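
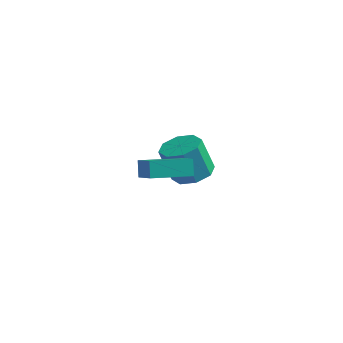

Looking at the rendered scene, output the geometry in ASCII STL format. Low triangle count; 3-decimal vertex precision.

solid 
facet normal 0.309 0.085 -0.947
outer loop
vertex 0.043 2.389 -3.781
vertex -0.792 1.822 -4.104
vertex -0.601 2.853 -3.949
endloop
endfacet
facet normal 0.524 0.816 0.244
outer loop
vertex 0.043 2.389 -3.781
vertex -0.601 2.853 -3.949
vertex -0.554 2.226 -1.953
endloop
endfacet
facet normal 0.523 0.816 0.244
outer loop
vertex -0.554 2.226 -1.953
vertex -0.601 2.853 -3.949
vertex -1.198 2.689 -2.121
endloop
endfacet
facet normal -0.309 -0.086 0.947
outer loop
vertex -0.554 2.226 -1.953
vertex -1.198 2.689 -2.121
vertex -1.388 1.658 -2.276
endloop
endfacet
facet normal 0.310 0.085 -0.947
outer loop
vertex -0.601 2.853 -3.949
vertex -0.792 1.822 -4.104
vertex -1.356 2.713 -4.209
endloop
endfacet
facet normal -0.191 0.981 0.026
outer loop
vertex -0.601 2.853 -3.949
vertex -1.356 2.713 -4.209
vertex -1.198 2.689 -2.121
endloop
endfacet
facet normal -0.191 0.981 0.026
outer loop
vertex -1.198 2.689 -2.121
vertex -1.356 2.713 -4.209
vertex -1.953 2.549 -2.381
endloop
endfacet
facet normal -0.310 -0.085 0.947
outer loop
vertex -1.198 2.689 -2.121
vertex -1.953 2.549 -2.381
vertex -1.388 1.658 -2.276
endloop
endfacet
facet normal 0.310 0.084 -0.947
outer loop
vertex -1.356 2.713 -4.209
vertex -0.792 1.822 -4.104
vertex -1.781 2.05 -4.407
endloop
endfacet
facet normal -0.794 0.571 -0.208
outer loop
vertex -1.356 2.713 -4.209
vertex -1.781 2.05 -4.407
vertex -1.953 2.549 -2.381
endloop
endfacet
facet normal -0.794 0.572 -0.208
outer loop
vertex -1.953 2.549 -2.381
vertex -1.781 2.05 -4.407
vertex -2.378 1.887 -2.579
endloop
endfacet
facet normal -0.309 -0.085 0.947
outer loop
vertex -1.953 2.549 -2.381
vertex -2.378 1.887 -2.579
vertex -1.388 1.658 -2.276
endloop
endfacet
facet normal 0.310 0.084 -0.947
outer loop
vertex -1.781 2.05 -4.407
vertex -0.792 1.822 -4.104
vertex -1.626 1.254 -4.427
endloop
endfacet
facet normal -0.932 -0.173 -0.320
outer loop
vertex -1.781 2.05 -4.407
vertex -1.626 1.254 -4.427
vertex -2.378 1.887 -2.579
endloop
endfacet
facet normal -0.932 -0.173 -0.320
outer loop
vertex -2.378 1.887 -2.579
vertex -1.626 1.254 -4.427
vertex -2.223 1.091 -2.599
endloop
endfacet
facet normal -0.309 -0.084 0.947
outer loop
vertex -2.378 1.887 -2.579
vertex -2.223 1.091 -2.599
vertex -1.388 1.658 -2.276
endloop
endfacet
facet normal 0.309 0.086 -0.947
outer loop
vertex -1.626 1.254 -4.427
vertex -0.792 1.822 -4.104
vertex -0.982 0.791 -4.259
endloop
endfacet
facet normal -0.523 -0.816 -0.244
outer loop
vertex -1.626 1.254 -4.427
vertex -0.982 0.791 -4.259
vertex -2.223 1.091 -2.599
endloop
endfacet
facet normal -0.524 -0.816 -0.244
outer loop
vertex -2.223 1.091 -2.599
vertex -0.982 0.791 -4.259
vertex -1.579 0.627 -2.431
endloop
endfacet
facet normal -0.309 -0.085 0.947
outer loop
vertex -2.223 1.091 -2.599
vertex -1.579 0.627 -2.431
vertex -1.388 1.658 -2.276
endloop
endfacet
facet normal 0.310 0.085 -0.947
outer loop
vertex -0.982 0.791 -4.259
vertex -0.792 1.822 -4.104
vertex -0.227 0.931 -3.999
endloop
endfacet
facet normal 0.191 -0.981 -0.026
outer loop
vertex -0.982 0.791 -4.259
vertex -0.227 0.931 -3.999
vertex -1.579 0.627 -2.431
endloop
endfacet
facet normal 0.191 -0.981 -0.026
outer loop
vertex -1.579 0.627 -2.431
vertex -0.227 0.931 -3.999
vertex -0.824 0.767 -2.171
endloop
endfacet
facet normal -0.310 -0.085 0.947
outer loop
vertex -1.579 0.627 -2.431
vertex -0.824 0.767 -2.171
vertex -1.388 1.658 -2.276
endloop
endfacet
facet normal 0.309 0.085 -0.947
outer loop
vertex -0.227 0.931 -3.999
vertex -0.792 1.822 -4.104
vertex 0.198 1.593 -3.801
endloop
endfacet
facet normal 0.794 -0.572 0.208
outer loop
vertex -0.227 0.931 -3.999
vertex 0.198 1.593 -3.801
vertex -0.824 0.767 -2.171
endloop
endfacet
facet normal 0.794 -0.571 0.208
outer loop
vertex -0.824 0.767 -2.171
vertex 0.198 1.593 -3.801
vertex -0.399 1.43 -1.973
endloop
endfacet
facet normal -0.310 -0.084 0.947
outer loop
vertex -0.824 0.767 -2.171
vertex -0.399 1.43 -1.973
vertex -1.388 1.658 -2.276
endloop
endfacet
facet normal 0.309 0.084 -0.947
outer loop
vertex 0.198 1.593 -3.801
vertex -0.792 1.822 -4.104
vertex 0.043 2.389 -3.781
endloop
endfacet
facet normal 0.932 0.173 0.320
outer loop
vertex 0.198 1.593 -3.801
vertex 0.043 2.389 -3.781
vertex -0.399 1.43 -1.973
endloop
endfacet
facet normal 0.932 0.173 0.320
outer loop
vertex -0.399 1.43 -1.973
vertex 0.043 2.389 -3.781
vertex -0.554 2.226 -1.953
endloop
endfacet
facet normal -0.310 -0.084 0.947
outer loop
vertex -0.399 1.43 -1.973
vertex -0.554 2.226 -1.953
vertex -1.388 1.658 -2.276
endloop
endfacet
facet normal -0.625 0.563 -0.540
outer loop
vertex -1.11 -3.29 0.08
vertex 0.328 -1.976 -0.215
vertex -0.862 -3.729 -0.665
endloop
endfacet
facet normal -0.730 -0.667 0.150
outer loop
vertex 0.132 -4.624 0.195
vertex -1.11 -3.29 0.08
vertex -0.862 -3.729 -0.665
endloop
endfacet
facet normal -0.625 0.563 -0.540
outer loop
vertex -0.862 -3.729 -0.665
vertex 0.328 -1.976 -0.215
vertex 0.576 -2.415 -0.96
endloop
endfacet
facet normal 0.276 -0.488 -0.828
outer loop
vertex 0.576 -2.415 -0.96
vertex 0.132 -4.624 0.195
vertex -0.862 -3.729 -0.665
endloop
endfacet
facet normal -0.276 0.488 0.828
outer loop
vertex -1.11 -3.29 0.08
vertex 1.322 -2.871 0.645
vertex 0.328 -1.976 -0.215
endloop
endfacet
facet normal -0.730 -0.667 0.150
outer loop
vertex -0.116 -4.185 0.94
vertex -1.11 -3.29 0.08
vertex 0.132 -4.624 0.195
endloop
endfacet
facet normal -0.276 0.488 0.828
outer loop
vertex -0.116 -4.185 0.94
vertex 1.322 -2.871 0.645
vertex -1.11 -3.29 0.08
endloop
endfacet
facet normal 0.730 0.667 -0.150
outer loop
vertex 0.328 -1.976 -0.215
vertex 1.322 -2.871 0.645
vertex 0.576 -2.415 -0.96
endloop
endfacet
facet normal 0.276 -0.488 -0.828
outer loop
vertex 1.57 -3.31 -0.1
vertex 0.132 -4.624 0.195
vertex 0.576 -2.415 -0.96
endloop
endfacet
facet normal 0.730 0.667 -0.150
outer loop
vertex 0.576 -2.415 -0.96
vertex 1.322 -2.871 0.645
vertex 1.57 -3.31 -0.1
endloop
endfacet
facet normal 0.625 -0.563 0.540
outer loop
vertex 1.57 -3.31 -0.1
vertex -0.116 -4.185 0.94
vertex 0.132 -4.624 0.195
endloop
endfacet
facet normal 0.625 -0.563 0.540
outer loop
vertex 1.322 -2.871 0.645
vertex -0.116 -4.185 0.94
vertex 1.57 -3.31 -0.1
endloop
endfacet

endsolid


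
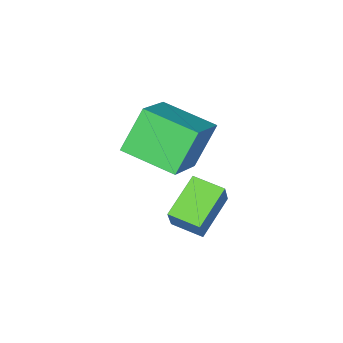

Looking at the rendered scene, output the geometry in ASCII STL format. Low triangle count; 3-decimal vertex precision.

solid 
facet normal -0.727 -0.499 -0.471
outer loop
vertex -0.912 -3.363 2.175
vertex -1.784 -1.676 1.733
vertex -0.0 -3.283 0.683
endloop
endfacet
facet normal 0.447 -0.865 0.227
outer loop
vertex 1.424 -2.304 1.607
vertex -0.912 -3.363 2.175
vertex -0.0 -3.283 0.683
endloop
endfacet
facet normal -0.727 -0.499 -0.471
outer loop
vertex -0.0 -3.283 0.683
vertex -1.784 -1.676 1.733
vertex -0.872 -1.596 0.241
endloop
endfacet
facet normal 0.521 0.046 -0.852
outer loop
vertex -0.872 -1.596 0.241
vertex 1.424 -2.304 1.607
vertex -0.0 -3.283 0.683
endloop
endfacet
facet normal -0.521 -0.046 0.852
outer loop
vertex -0.912 -3.363 2.175
vertex -0.36 -0.697 2.657
vertex -1.784 -1.676 1.733
endloop
endfacet
facet normal 0.447 -0.865 0.227
outer loop
vertex 0.512 -2.384 3.099
vertex -0.912 -3.363 2.175
vertex 1.424 -2.304 1.607
endloop
endfacet
facet normal -0.521 -0.046 0.852
outer loop
vertex 0.512 -2.384 3.099
vertex -0.36 -0.697 2.657
vertex -0.912 -3.363 2.175
endloop
endfacet
facet normal -0.447 0.865 -0.227
outer loop
vertex -1.784 -1.676 1.733
vertex -0.36 -0.697 2.657
vertex -0.872 -1.596 0.241
endloop
endfacet
facet normal 0.521 0.046 -0.852
outer loop
vertex 0.552 -0.617 1.165
vertex 1.424 -2.304 1.607
vertex -0.872 -1.596 0.241
endloop
endfacet
facet normal -0.447 0.865 -0.227
outer loop
vertex -0.872 -1.596 0.241
vertex -0.36 -0.697 2.657
vertex 0.552 -0.617 1.165
endloop
endfacet
facet normal 0.727 0.499 0.471
outer loop
vertex 0.552 -0.617 1.165
vertex 0.512 -2.384 3.099
vertex 1.424 -2.304 1.607
endloop
endfacet
facet normal 0.727 0.499 0.471
outer loop
vertex -0.36 -0.697 2.657
vertex 0.512 -2.384 3.099
vertex 0.552 -0.617 1.165
endloop
endfacet
facet normal -0.372 -0.373 -0.850
outer loop
vertex -1.118 -1.854 -1.058
vertex -1.642 -0.874 -1.259
vertex 0.225 -1.305 -1.886
endloop
endfacet
facet normal 0.464 -0.868 0.178
outer loop
vertex 0.682 -0.846 -0.841
vertex -1.118 -1.854 -1.058
vertex 0.225 -1.305 -1.886
endloop
endfacet
facet normal -0.372 -0.373 -0.850
outer loop
vertex 0.225 -1.305 -1.886
vertex -1.642 -0.874 -1.259
vertex -0.3 -0.325 -2.087
endloop
endfacet
facet normal 0.804 0.329 -0.496
outer loop
vertex -0.3 -0.325 -2.087
vertex 0.682 -0.846 -0.841
vertex 0.225 -1.305 -1.886
endloop
endfacet
facet normal -0.804 -0.328 0.496
outer loop
vertex -1.118 -1.854 -1.058
vertex -1.185 -0.415 -0.214
vertex -1.642 -0.874 -1.259
endloop
endfacet
facet normal 0.464 -0.868 0.178
outer loop
vertex -0.66 -1.395 -0.013
vertex -1.118 -1.854 -1.058
vertex 0.682 -0.846 -0.841
endloop
endfacet
facet normal -0.803 -0.329 0.496
outer loop
vertex -0.66 -1.395 -0.013
vertex -1.185 -0.415 -0.214
vertex -1.118 -1.854 -1.058
endloop
endfacet
facet normal -0.465 0.867 -0.178
outer loop
vertex -1.642 -0.874 -1.259
vertex -1.185 -0.415 -0.214
vertex -0.3 -0.325 -2.087
endloop
endfacet
facet normal 0.804 0.328 -0.496
outer loop
vertex 0.158 0.134 -1.042
vertex 0.682 -0.846 -0.841
vertex -0.3 -0.325 -2.087
endloop
endfacet
facet normal -0.464 0.868 -0.178
outer loop
vertex -0.3 -0.325 -2.087
vertex -1.185 -0.415 -0.214
vertex 0.158 0.134 -1.042
endloop
endfacet
facet normal 0.372 0.373 0.850
outer loop
vertex 0.158 0.134 -1.042
vertex -0.66 -1.395 -0.013
vertex 0.682 -0.846 -0.841
endloop
endfacet
facet normal 0.371 0.373 0.850
outer loop
vertex -1.185 -0.415 -0.214
vertex -0.66 -1.395 -0.013
vertex 0.158 0.134 -1.042
endloop
endfacet

endsolid


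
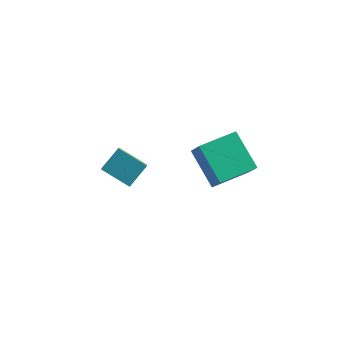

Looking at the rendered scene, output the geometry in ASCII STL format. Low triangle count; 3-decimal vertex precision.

solid 
facet normal -0.858 0.294 0.422
outer loop
vertex -3.739 2.346 -0.936
vertex -3.878 3.341 -1.912
vertex -4.415 1.489 -1.714
endloop
endfacet
facet normal 0.099 -0.710 0.697
outer loop
vertex -3.042 1.019 -2.388
vertex -3.739 2.346 -0.936
vertex -4.415 1.489 -1.714
endloop
endfacet
facet normal -0.858 0.294 0.421
outer loop
vertex -4.415 1.489 -1.714
vertex -3.878 3.341 -1.912
vertex -4.553 2.484 -2.69
endloop
endfacet
facet normal -0.504 -0.639 -0.581
outer loop
vertex -4.553 2.484 -2.69
vertex -3.042 1.019 -2.388
vertex -4.415 1.489 -1.714
endloop
endfacet
facet normal 0.504 0.640 0.580
outer loop
vertex -3.739 2.346 -0.936
vertex -2.505 2.871 -2.586
vertex -3.878 3.341 -1.912
endloop
endfacet
facet normal 0.099 -0.710 0.697
outer loop
vertex -2.367 1.876 -1.61
vertex -3.739 2.346 -0.936
vertex -3.042 1.019 -2.388
endloop
endfacet
facet normal 0.504 0.639 0.581
outer loop
vertex -2.367 1.876 -1.61
vertex -2.505 2.871 -2.586
vertex -3.739 2.346 -0.936
endloop
endfacet
facet normal -0.099 0.710 -0.697
outer loop
vertex -3.878 3.341 -1.912
vertex -2.505 2.871 -2.586
vertex -4.553 2.484 -2.69
endloop
endfacet
facet normal -0.504 -0.640 -0.580
outer loop
vertex -3.181 2.014 -3.364
vertex -3.042 1.019 -2.388
vertex -4.553 2.484 -2.69
endloop
endfacet
facet normal -0.099 0.710 -0.697
outer loop
vertex -4.553 2.484 -2.69
vertex -2.505 2.871 -2.586
vertex -3.181 2.014 -3.364
endloop
endfacet
facet normal 0.858 -0.293 -0.421
outer loop
vertex -3.181 2.014 -3.364
vertex -2.367 1.876 -1.61
vertex -3.042 1.019 -2.388
endloop
endfacet
facet normal 0.858 -0.294 -0.421
outer loop
vertex -2.505 2.871 -2.586
vertex -2.367 1.876 -1.61
vertex -3.181 2.014 -3.364
endloop
endfacet
facet normal -0.348 0.451 -0.822
outer loop
vertex -0.016 -0.939 2.833
vertex 1.456 0.246 2.86
vertex 1.044 -2.228 1.676
endloop
endfacet
facet normal -0.779 -0.627 -0.014
outer loop
vertex 1.444 -2.746 2.62
vertex -0.016 -0.939 2.833
vertex 1.044 -2.228 1.676
endloop
endfacet
facet normal -0.349 0.451 -0.821
outer loop
vertex 1.044 -2.228 1.676
vertex 1.456 0.246 2.86
vertex 2.515 -1.042 1.703
endloop
endfacet
facet normal 0.522 -0.635 -0.570
outer loop
vertex 2.515 -1.042 1.703
vertex 1.444 -2.746 2.62
vertex 1.044 -2.228 1.676
endloop
endfacet
facet normal -0.522 0.635 0.570
outer loop
vertex -0.016 -0.939 2.833
vertex 1.856 -0.272 3.804
vertex 1.456 0.246 2.86
endloop
endfacet
facet normal -0.779 -0.627 -0.014
outer loop
vertex 0.385 -1.458 3.777
vertex -0.016 -0.939 2.833
vertex 1.444 -2.746 2.62
endloop
endfacet
facet normal -0.522 0.634 0.570
outer loop
vertex 0.385 -1.458 3.777
vertex 1.856 -0.272 3.804
vertex -0.016 -0.939 2.833
endloop
endfacet
facet normal 0.779 0.627 0.014
outer loop
vertex 1.456 0.246 2.86
vertex 1.856 -0.272 3.804
vertex 2.515 -1.042 1.703
endloop
endfacet
facet normal 0.521 -0.635 -0.570
outer loop
vertex 2.916 -1.561 2.647
vertex 1.444 -2.746 2.62
vertex 2.515 -1.042 1.703
endloop
endfacet
facet normal 0.779 0.627 0.014
outer loop
vertex 2.515 -1.042 1.703
vertex 1.856 -0.272 3.804
vertex 2.916 -1.561 2.647
endloop
endfacet
facet normal 0.348 -0.451 0.821
outer loop
vertex 2.916 -1.561 2.647
vertex 0.385 -1.458 3.777
vertex 1.444 -2.746 2.62
endloop
endfacet
facet normal 0.349 -0.451 0.822
outer loop
vertex 1.856 -0.272 3.804
vertex 0.385 -1.458 3.777
vertex 2.916 -1.561 2.647
endloop
endfacet

endsolid


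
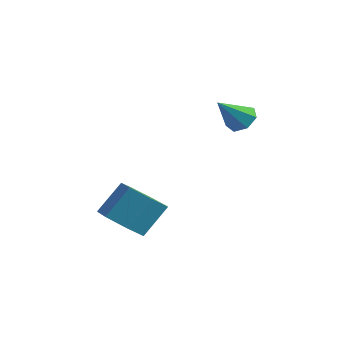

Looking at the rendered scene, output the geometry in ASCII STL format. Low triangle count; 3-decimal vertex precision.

solid 
facet normal 0.217 0.678 -0.703
outer loop
vertex 0.816 0.451 2.069
vertex 0.174 0.425 1.846
vertex 0.442 0.832 2.321
endloop
endfacet
facet normal 0.608 0.074 0.790
outer loop
vertex 0.816 0.451 2.069
vertex 0.442 0.832 2.321
vertex -0.154 -0.605 2.914
endloop
endfacet
facet normal 0.216 0.678 -0.703
outer loop
vertex 0.442 0.832 2.321
vertex 0.174 0.425 1.846
vertex -0.134 0.906 2.215
endloop
endfacet
facet normal -0.112 0.418 0.901
outer loop
vertex 0.442 0.832 2.321
vertex -0.134 0.906 2.215
vertex -0.154 -0.605 2.914
endloop
endfacet
facet normal 0.217 0.678 -0.703
outer loop
vertex -0.134 0.906 2.215
vertex 0.174 0.425 1.846
vertex -0.478 0.618 1.831
endloop
endfacet
facet normal -0.808 0.256 0.531
outer loop
vertex -0.134 0.906 2.215
vertex -0.478 0.618 1.831
vertex -0.154 -0.605 2.914
endloop
endfacet
facet normal 0.217 0.678 -0.703
outer loop
vertex -0.478 0.618 1.831
vertex 0.174 0.425 1.846
vertex -0.33 0.185 1.459
endloop
endfacet
facet normal -0.956 -0.291 -0.042
outer loop
vertex -0.478 0.618 1.831
vertex -0.33 0.185 1.459
vertex -0.154 -0.605 2.914
endloop
endfacet
facet normal 0.216 0.678 -0.702
outer loop
vertex -0.33 0.185 1.459
vertex 0.174 0.425 1.846
vertex 0.197 -0.067 1.378
endloop
endfacet
facet normal -0.446 -0.808 -0.385
outer loop
vertex -0.33 0.185 1.459
vertex 0.197 -0.067 1.378
vertex -0.154 -0.605 2.914
endloop
endfacet
facet normal 0.216 0.678 -0.702
outer loop
vertex 0.197 -0.067 1.378
vertex 0.174 0.425 1.846
vertex 0.707 0.051 1.649
endloop
endfacet
facet normal 0.339 -0.909 -0.241
outer loop
vertex 0.197 -0.067 1.378
vertex 0.707 0.051 1.649
vertex -0.154 -0.605 2.914
endloop
endfacet
facet normal 0.216 0.678 -0.702
outer loop
vertex 0.707 0.051 1.649
vertex 0.174 0.425 1.846
vertex 0.816 0.451 2.069
endloop
endfacet
facet normal 0.808 -0.517 0.282
outer loop
vertex 0.707 0.051 1.649
vertex 0.816 0.451 2.069
vertex -0.154 -0.605 2.914
endloop
endfacet
facet normal -0.225 -0.610 -0.760
outer loop
vertex -1.115 -3.626 -2.839
vertex -1.623 -4.246 -2.191
vertex -1.983 -3.444 -2.728
endloop
endfacet
facet normal 0.079 0.766 -0.638
outer loop
vertex -1.115 -3.626 -2.839
vertex -1.983 -3.444 -2.728
vertex -0.77 -2.694 -1.676
endloop
endfacet
facet normal 0.079 0.766 -0.638
outer loop
vertex -0.77 -2.694 -1.676
vertex -1.983 -3.444 -2.728
vertex -1.638 -2.512 -1.565
endloop
endfacet
facet normal 0.225 0.609 0.760
outer loop
vertex -0.77 -2.694 -1.676
vertex -1.638 -2.512 -1.565
vertex -1.277 -3.314 -1.029
endloop
endfacet
facet normal -0.226 -0.610 -0.760
outer loop
vertex -1.983 -3.444 -2.728
vertex -1.623 -4.246 -2.191
vertex -2.58 -3.866 -2.212
endloop
endfacet
facet normal -0.710 0.637 -0.300
outer loop
vertex -1.983 -3.444 -2.728
vertex -2.58 -3.866 -2.212
vertex -1.638 -2.512 -1.565
endloop
endfacet
facet normal -0.710 0.637 -0.300
outer loop
vertex -1.638 -2.512 -1.565
vertex -2.58 -3.866 -2.212
vertex -2.234 -2.933 -1.05
endloop
endfacet
facet normal 0.226 0.610 0.760
outer loop
vertex -1.638 -2.512 -1.565
vertex -2.234 -2.933 -1.05
vertex -1.277 -3.314 -1.029
endloop
endfacet
facet normal -0.225 -0.610 -0.760
outer loop
vertex -2.58 -3.866 -2.212
vertex -1.623 -4.246 -2.191
vertex -2.455 -4.574 -1.681
endloop
endfacet
facet normal -0.964 0.028 0.264
outer loop
vertex -2.58 -3.866 -2.212
vertex -2.455 -4.574 -1.681
vertex -2.234 -2.933 -1.05
endloop
endfacet
facet normal -0.964 0.029 0.263
outer loop
vertex -2.234 -2.933 -1.05
vertex -2.455 -4.574 -1.681
vertex -2.11 -3.642 -0.519
endloop
endfacet
facet normal 0.226 0.609 0.760
outer loop
vertex -2.234 -2.933 -1.05
vertex -2.11 -3.642 -0.519
vertex -1.277 -3.314 -1.029
endloop
endfacet
facet normal -0.225 -0.610 -0.760
outer loop
vertex -2.455 -4.574 -1.681
vertex -1.623 -4.246 -2.191
vertex -1.704 -5.035 -1.534
endloop
endfacet
facet normal -0.492 -0.602 0.629
outer loop
vertex -2.455 -4.574 -1.681
vertex -1.704 -5.035 -1.534
vertex -2.11 -3.642 -0.519
endloop
endfacet
facet normal -0.492 -0.602 0.629
outer loop
vertex -2.11 -3.642 -0.519
vertex -1.704 -5.035 -1.534
vertex -1.359 -4.103 -0.372
endloop
endfacet
facet normal 0.225 0.609 0.760
outer loop
vertex -2.11 -3.642 -0.519
vertex -1.359 -4.103 -0.372
vertex -1.277 -3.314 -1.029
endloop
endfacet
facet normal -0.226 -0.610 -0.760
outer loop
vertex -1.704 -5.035 -1.534
vertex -1.623 -4.246 -2.191
vertex -0.891 -4.902 -1.882
endloop
endfacet
facet normal 0.350 -0.779 0.521
outer loop
vertex -1.704 -5.035 -1.534
vertex -0.891 -4.902 -1.882
vertex -1.359 -4.103 -0.372
endloop
endfacet
facet normal 0.350 -0.779 0.521
outer loop
vertex -1.359 -4.103 -0.372
vertex -0.891 -4.902 -1.882
vertex -0.546 -3.97 -0.719
endloop
endfacet
facet normal 0.225 0.610 0.760
outer loop
vertex -1.359 -4.103 -0.372
vertex -0.546 -3.97 -0.719
vertex -1.277 -3.314 -1.029
endloop
endfacet
facet normal -0.226 -0.610 -0.760
outer loop
vertex -0.891 -4.902 -1.882
vertex -1.623 -4.246 -2.191
vertex -0.629 -4.275 -2.463
endloop
endfacet
facet normal 0.929 -0.369 0.020
outer loop
vertex -0.891 -4.902 -1.882
vertex -0.629 -4.275 -2.463
vertex -0.546 -3.97 -0.719
endloop
endfacet
facet normal 0.929 -0.369 0.020
outer loop
vertex -0.546 -3.97 -0.719
vertex -0.629 -4.275 -2.463
vertex -0.284 -3.343 -1.3
endloop
endfacet
facet normal 0.225 0.610 0.760
outer loop
vertex -0.546 -3.97 -0.719
vertex -0.284 -3.343 -1.3
vertex -1.277 -3.314 -1.029
endloop
endfacet
facet normal -0.226 -0.609 -0.760
outer loop
vertex -0.629 -4.275 -2.463
vertex -1.623 -4.246 -2.191
vertex -1.115 -3.626 -2.839
endloop
endfacet
facet normal 0.808 0.319 -0.495
outer loop
vertex -0.629 -4.275 -2.463
vertex -1.115 -3.626 -2.839
vertex -0.284 -3.343 -1.3
endloop
endfacet
facet normal 0.808 0.319 -0.495
outer loop
vertex -0.284 -3.343 -1.3
vertex -1.115 -3.626 -2.839
vertex -0.77 -2.694 -1.676
endloop
endfacet
facet normal 0.225 0.609 0.760
outer loop
vertex -0.284 -3.343 -1.3
vertex -0.77 -2.694 -1.676
vertex -1.277 -3.314 -1.029
endloop
endfacet

endsolid


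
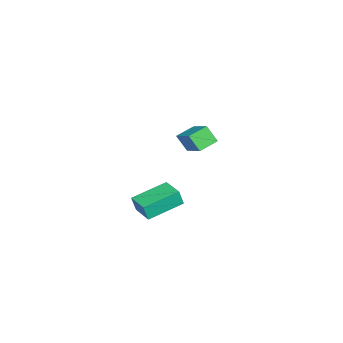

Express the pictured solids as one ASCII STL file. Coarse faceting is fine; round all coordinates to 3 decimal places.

solid 
facet normal -0.842 0.455 0.290
outer loop
vertex -4.128 1.036 0.663
vertex -3.064 2.339 1.708
vertex -4.072 1.708 -0.231
endloop
endfacet
facet normal -0.537 -0.658 -0.528
outer loop
vertex -3.096 1.181 -0.568
vertex -4.128 1.036 0.663
vertex -4.072 1.708 -0.231
endloop
endfacet
facet normal -0.842 0.455 0.290
outer loop
vertex -4.072 1.708 -0.231
vertex -3.064 2.339 1.708
vertex -3.009 3.011 0.813
endloop
endfacet
facet normal 0.048 0.600 -0.798
outer loop
vertex -3.009 3.011 0.813
vertex -3.096 1.181 -0.568
vertex -4.072 1.708 -0.231
endloop
endfacet
facet normal -0.049 -0.600 0.798
outer loop
vertex -4.128 1.036 0.663
vertex -2.088 1.812 1.371
vertex -3.064 2.339 1.708
endloop
endfacet
facet normal -0.537 -0.659 -0.527
outer loop
vertex -3.151 0.509 0.327
vertex -4.128 1.036 0.663
vertex -3.096 1.181 -0.568
endloop
endfacet
facet normal -0.049 -0.600 0.799
outer loop
vertex -3.151 0.509 0.327
vertex -2.088 1.812 1.371
vertex -4.128 1.036 0.663
endloop
endfacet
facet normal 0.537 0.658 0.527
outer loop
vertex -3.064 2.339 1.708
vertex -2.088 1.812 1.371
vertex -3.009 3.011 0.813
endloop
endfacet
facet normal 0.049 0.600 -0.798
outer loop
vertex -2.032 2.484 0.477
vertex -3.096 1.181 -0.568
vertex -3.009 3.011 0.813
endloop
endfacet
facet normal 0.537 0.658 0.528
outer loop
vertex -3.009 3.011 0.813
vertex -2.088 1.812 1.371
vertex -2.032 2.484 0.477
endloop
endfacet
facet normal 0.842 -0.455 -0.290
outer loop
vertex -2.032 2.484 0.477
vertex -3.151 0.509 0.327
vertex -3.096 1.181 -0.568
endloop
endfacet
facet normal 0.842 -0.455 -0.289
outer loop
vertex -2.088 1.812 1.371
vertex -3.151 0.509 0.327
vertex -2.032 2.484 0.477
endloop
endfacet
facet normal -0.555 -0.826 -0.102
outer loop
vertex 3.621 1.6 0.171
vertex 1.947 2.667 0.642
vertex 3.495 1.795 -0.719
endloop
endfacet
facet normal 0.821 -0.523 -0.231
outer loop
vertex 4.233 2.893 -0.582
vertex 3.621 1.6 0.171
vertex 3.495 1.795 -0.719
endloop
endfacet
facet normal -0.555 -0.826 -0.102
outer loop
vertex 3.495 1.795 -0.719
vertex 1.947 2.667 0.642
vertex 1.821 2.862 -0.248
endloop
endfacet
facet normal -0.137 0.213 -0.968
outer loop
vertex 1.821 2.862 -0.248
vertex 4.233 2.893 -0.582
vertex 3.495 1.795 -0.719
endloop
endfacet
facet normal 0.137 -0.213 0.968
outer loop
vertex 3.621 1.6 0.171
vertex 2.685 3.765 0.779
vertex 1.947 2.667 0.642
endloop
endfacet
facet normal 0.821 -0.523 -0.231
outer loop
vertex 4.359 2.698 0.308
vertex 3.621 1.6 0.171
vertex 4.233 2.893 -0.582
endloop
endfacet
facet normal 0.137 -0.213 0.968
outer loop
vertex 4.359 2.698 0.308
vertex 2.685 3.765 0.779
vertex 3.621 1.6 0.171
endloop
endfacet
facet normal -0.821 0.523 0.231
outer loop
vertex 1.947 2.667 0.642
vertex 2.685 3.765 0.779
vertex 1.821 2.862 -0.248
endloop
endfacet
facet normal -0.137 0.213 -0.968
outer loop
vertex 2.559 3.96 -0.111
vertex 4.233 2.893 -0.582
vertex 1.821 2.862 -0.248
endloop
endfacet
facet normal -0.821 0.523 0.231
outer loop
vertex 1.821 2.862 -0.248
vertex 2.685 3.765 0.779
vertex 2.559 3.96 -0.111
endloop
endfacet
facet normal 0.555 0.826 0.102
outer loop
vertex 2.559 3.96 -0.111
vertex 4.359 2.698 0.308
vertex 4.233 2.893 -0.582
endloop
endfacet
facet normal 0.555 0.826 0.102
outer loop
vertex 2.685 3.765 0.779
vertex 4.359 2.698 0.308
vertex 2.559 3.96 -0.111
endloop
endfacet

endsolid


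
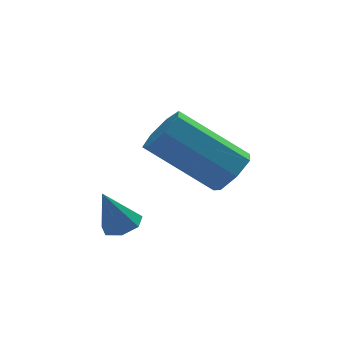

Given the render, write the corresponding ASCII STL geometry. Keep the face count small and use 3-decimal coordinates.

solid 
facet normal 0.745 -0.251 -0.618
outer loop
vertex 3.659 -0.778 2.62
vertex 3.182 -1.053 2.156
vertex 3.438 -0.381 2.192
endloop
endfacet
facet normal 0.565 0.730 0.385
outer loop
vertex 3.659 -0.778 2.62
vertex 3.438 -0.381 2.192
vertex 2.035 -0.233 3.968
endloop
endfacet
facet normal 0.565 0.729 0.386
outer loop
vertex 2.035 -0.233 3.968
vertex 3.438 -0.381 2.192
vertex 1.814 0.165 3.54
endloop
endfacet
facet normal -0.745 0.251 0.618
outer loop
vertex 2.035 -0.233 3.968
vertex 1.814 0.165 3.54
vertex 1.558 -0.507 3.504
endloop
endfacet
facet normal 0.744 -0.250 -0.619
outer loop
vertex 3.438 -0.381 2.192
vertex 3.182 -1.053 2.156
vertex 3.023 -0.489 1.737
endloop
endfacet
facet normal 0.075 0.953 -0.295
outer loop
vertex 3.438 -0.381 2.192
vertex 3.023 -0.489 1.737
vertex 1.814 0.165 3.54
endloop
endfacet
facet normal 0.074 0.952 -0.296
outer loop
vertex 1.814 0.165 3.54
vertex 3.023 -0.489 1.737
vertex 1.399 0.056 3.085
endloop
endfacet
facet normal -0.744 0.250 0.619
outer loop
vertex 1.814 0.165 3.54
vertex 1.399 0.056 3.085
vertex 1.558 -0.507 3.504
endloop
endfacet
facet normal 0.746 -0.249 -0.618
outer loop
vertex 3.023 -0.489 1.737
vertex 3.182 -1.053 2.156
vertex 2.729 -1.022 1.597
endloop
endfacet
facet normal -0.472 0.458 -0.753
outer loop
vertex 3.023 -0.489 1.737
vertex 2.729 -1.022 1.597
vertex 1.399 0.056 3.085
endloop
endfacet
facet normal -0.473 0.457 -0.754
outer loop
vertex 1.399 0.056 3.085
vertex 2.729 -1.022 1.597
vertex 1.105 -0.477 2.946
endloop
endfacet
facet normal -0.745 0.250 0.618
outer loop
vertex 1.399 0.056 3.085
vertex 1.105 -0.477 2.946
vertex 1.558 -0.507 3.504
endloop
endfacet
facet normal 0.745 -0.252 -0.618
outer loop
vertex 2.729 -1.022 1.597
vertex 3.182 -1.053 2.156
vertex 2.775 -1.578 1.879
endloop
endfacet
facet normal -0.663 -0.382 -0.644
outer loop
vertex 2.729 -1.022 1.597
vertex 2.775 -1.578 1.879
vertex 1.105 -0.477 2.946
endloop
endfacet
facet normal -0.663 -0.381 -0.645
outer loop
vertex 1.105 -0.477 2.946
vertex 2.775 -1.578 1.879
vertex 1.151 -1.033 3.227
endloop
endfacet
facet normal -0.745 0.251 0.618
outer loop
vertex 1.105 -0.477 2.946
vertex 1.151 -1.033 3.227
vertex 1.558 -0.507 3.504
endloop
endfacet
facet normal 0.745 -0.251 -0.619
outer loop
vertex 2.775 -1.578 1.879
vertex 3.182 -1.053 2.156
vertex 3.128 -1.739 2.369
endloop
endfacet
facet normal -0.355 -0.933 -0.051
outer loop
vertex 2.775 -1.578 1.879
vertex 3.128 -1.739 2.369
vertex 1.151 -1.033 3.227
endloop
endfacet
facet normal -0.355 -0.934 -0.049
outer loop
vertex 1.151 -1.033 3.227
vertex 3.128 -1.739 2.369
vertex 1.504 -1.193 3.717
endloop
endfacet
facet normal -0.745 0.251 0.618
outer loop
vertex 1.151 -1.033 3.227
vertex 1.504 -1.193 3.717
vertex 1.558 -0.507 3.504
endloop
endfacet
facet normal 0.744 -0.251 -0.619
outer loop
vertex 3.128 -1.739 2.369
vertex 3.182 -1.053 2.156
vertex 3.522 -1.383 2.698
endloop
endfacet
facet normal 0.220 -0.782 0.583
outer loop
vertex 3.128 -1.739 2.369
vertex 3.522 -1.383 2.698
vertex 1.504 -1.193 3.717
endloop
endfacet
facet normal 0.220 -0.783 0.582
outer loop
vertex 1.504 -1.193 3.717
vertex 3.522 -1.383 2.698
vertex 1.898 -0.837 4.047
endloop
endfacet
facet normal -0.745 0.251 0.619
outer loop
vertex 1.504 -1.193 3.717
vertex 1.898 -0.837 4.047
vertex 1.558 -0.507 3.504
endloop
endfacet
facet normal 0.745 -0.249 -0.619
outer loop
vertex 3.522 -1.383 2.698
vertex 3.182 -1.053 2.156
vertex 3.659 -0.778 2.62
endloop
endfacet
facet normal 0.630 -0.043 0.776
outer loop
vertex 3.522 -1.383 2.698
vertex 3.659 -0.778 2.62
vertex 1.898 -0.837 4.047
endloop
endfacet
facet normal 0.630 -0.041 0.776
outer loop
vertex 1.898 -0.837 4.047
vertex 3.659 -0.778 2.62
vertex 2.035 -0.233 3.968
endloop
endfacet
facet normal -0.745 0.250 0.618
outer loop
vertex 1.898 -0.837 4.047
vertex 2.035 -0.233 3.968
vertex 1.558 -0.507 3.504
endloop
endfacet
facet normal 0.388 0.104 -0.916
outer loop
vertex 0.681 -2.868 1.864
vertex 0.211 -2.869 1.665
vertex 0.487 -2.472 1.827
endloop
endfacet
facet normal 0.617 0.367 0.696
outer loop
vertex 0.681 -2.868 1.864
vertex 0.487 -2.472 1.827
vertex -0.251 -2.991 2.755
endloop
endfacet
facet normal 0.388 0.104 -0.916
outer loop
vertex 0.487 -2.472 1.827
vertex 0.211 -2.869 1.665
vertex 0.086 -2.374 1.668
endloop
endfacet
facet normal 0.015 0.868 0.497
outer loop
vertex 0.487 -2.472 1.827
vertex 0.086 -2.374 1.668
vertex -0.251 -2.991 2.755
endloop
endfacet
facet normal 0.388 0.103 -0.916
outer loop
vertex 0.086 -2.374 1.668
vertex 0.211 -2.869 1.665
vertex -0.221 -2.649 1.507
endloop
endfacet
facet normal -0.706 0.687 0.171
outer loop
vertex 0.086 -2.374 1.668
vertex -0.221 -2.649 1.507
vertex -0.251 -2.991 2.755
endloop
endfacet
facet normal 0.388 0.103 -0.916
outer loop
vertex -0.221 -2.649 1.507
vertex 0.211 -2.869 1.665
vertex -0.203 -3.089 1.465
endloop
endfacet
facet normal -0.999 -0.038 -0.034
outer loop
vertex -0.221 -2.649 1.507
vertex -0.203 -3.089 1.465
vertex -0.251 -2.991 2.755
endloop
endfacet
facet normal 0.388 0.103 -0.916
outer loop
vertex -0.203 -3.089 1.465
vertex 0.211 -2.869 1.665
vertex 0.127 -3.363 1.574
endloop
endfacet
facet normal -0.645 -0.763 0.034
outer loop
vertex -0.203 -3.089 1.465
vertex 0.127 -3.363 1.574
vertex -0.251 -2.991 2.755
endloop
endfacet
facet normal 0.387 0.103 -0.916
outer loop
vertex 0.127 -3.363 1.574
vertex 0.211 -2.869 1.665
vertex 0.52 -3.265 1.751
endloop
endfacet
facet normal 0.088 -0.942 0.325
outer loop
vertex 0.127 -3.363 1.574
vertex 0.52 -3.265 1.751
vertex -0.251 -2.991 2.755
endloop
endfacet
facet normal 0.388 0.104 -0.916
outer loop
vertex 0.52 -3.265 1.751
vertex 0.211 -2.869 1.665
vertex 0.681 -2.868 1.864
endloop
endfacet
facet normal 0.650 -0.440 0.619
outer loop
vertex 0.52 -3.265 1.751
vertex 0.681 -2.868 1.864
vertex -0.251 -2.991 2.755
endloop
endfacet

endsolid


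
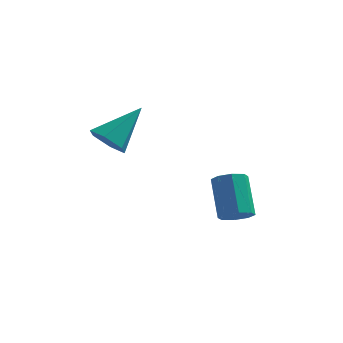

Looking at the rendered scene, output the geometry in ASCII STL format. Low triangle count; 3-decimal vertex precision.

solid 
facet normal -0.482 -0.588 -0.650
outer loop
vertex -1.419 -1.492 0.241
vertex -2.089 -0.987 0.281
vertex -1.49 -0.846 -0.291
endloop
endfacet
facet normal 0.984 -0.037 -0.176
outer loop
vertex -1.419 -1.492 0.241
vertex -1.49 -0.846 -0.291
vertex -1.111 0.207 1.599
endloop
endfacet
facet normal -0.481 -0.589 -0.649
outer loop
vertex -1.49 -0.846 -0.291
vertex -2.089 -0.987 0.281
vertex -2.16 -0.341 -0.252
endloop
endfacet
facet normal 0.504 0.707 -0.495
outer loop
vertex -1.49 -0.846 -0.291
vertex -2.16 -0.341 -0.252
vertex -1.111 0.207 1.599
endloop
endfacet
facet normal -0.481 -0.589 -0.649
outer loop
vertex -2.16 -0.341 -0.252
vertex -2.089 -0.987 0.281
vertex -2.759 -0.482 0.32
endloop
endfacet
facet normal -0.317 0.943 -0.100
outer loop
vertex -2.16 -0.341 -0.252
vertex -2.759 -0.482 0.32
vertex -1.111 0.207 1.599
endloop
endfacet
facet normal -0.481 -0.589 -0.649
outer loop
vertex -2.759 -0.482 0.32
vertex -2.089 -0.987 0.281
vertex -2.688 -1.128 0.853
endloop
endfacet
facet normal -0.659 0.435 0.614
outer loop
vertex -2.759 -0.482 0.32
vertex -2.688 -1.128 0.853
vertex -1.111 0.207 1.599
endloop
endfacet
facet normal -0.482 -0.588 -0.650
outer loop
vertex -2.688 -1.128 0.853
vertex -2.089 -0.987 0.281
vertex -2.018 -1.633 0.813
endloop
endfacet
facet normal -0.179 -0.311 0.934
outer loop
vertex -2.688 -1.128 0.853
vertex -2.018 -1.633 0.813
vertex -1.111 0.207 1.599
endloop
endfacet
facet normal -0.482 -0.588 -0.650
outer loop
vertex -2.018 -1.633 0.813
vertex -2.089 -0.987 0.281
vertex -1.419 -1.492 0.241
endloop
endfacet
facet normal 0.642 -0.546 0.538
outer loop
vertex -2.018 -1.633 0.813
vertex -1.419 -1.492 0.241
vertex -1.111 0.207 1.599
endloop
endfacet
facet normal 0.266 -0.591 -0.762
outer loop
vertex 2.914 1.455 -4.078
vertex 2.254 1.195 -4.107
vertex 2.593 1.74 -4.411
endloop
endfacet
facet normal 0.762 0.613 -0.210
outer loop
vertex 2.914 1.455 -4.078
vertex 2.593 1.74 -4.411
vertex 2.407 2.584 -2.624
endloop
endfacet
facet normal 0.762 0.613 -0.210
outer loop
vertex 2.407 2.584 -2.624
vertex 2.593 1.74 -4.411
vertex 2.086 2.869 -2.957
endloop
endfacet
facet normal -0.265 0.591 0.762
outer loop
vertex 2.407 2.584 -2.624
vertex 2.086 2.869 -2.957
vertex 1.746 2.325 -2.653
endloop
endfacet
facet normal 0.267 -0.591 -0.761
outer loop
vertex 2.593 1.74 -4.411
vertex 2.254 1.195 -4.107
vertex 2.073 1.706 -4.567
endloop
endfacet
facet normal 0.122 0.804 -0.582
outer loop
vertex 2.593 1.74 -4.411
vertex 2.073 1.706 -4.567
vertex 2.086 2.869 -2.957
endloop
endfacet
facet normal 0.121 0.804 -0.582
outer loop
vertex 2.086 2.869 -2.957
vertex 2.073 1.706 -4.567
vertex 1.566 2.835 -3.112
endloop
endfacet
facet normal -0.266 0.591 0.761
outer loop
vertex 2.086 2.869 -2.957
vertex 1.566 2.835 -3.112
vertex 1.746 2.325 -2.653
endloop
endfacet
facet normal 0.266 -0.591 -0.761
outer loop
vertex 2.073 1.706 -4.567
vertex 2.254 1.195 -4.107
vertex 1.659 1.373 -4.453
endloop
endfacet
facet normal -0.591 0.525 -0.613
outer loop
vertex 2.073 1.706 -4.567
vertex 1.659 1.373 -4.453
vertex 1.566 2.835 -3.112
endloop
endfacet
facet normal -0.591 0.525 -0.613
outer loop
vertex 1.566 2.835 -3.112
vertex 1.659 1.373 -4.453
vertex 1.152 2.502 -2.998
endloop
endfacet
facet normal -0.266 0.591 0.761
outer loop
vertex 1.566 2.835 -3.112
vertex 1.152 2.502 -2.998
vertex 1.746 2.325 -2.653
endloop
endfacet
facet normal 0.265 -0.592 -0.761
outer loop
vertex 1.659 1.373 -4.453
vertex 2.254 1.195 -4.107
vertex 1.593 0.936 -4.136
endloop
endfacet
facet normal -0.957 -0.062 -0.285
outer loop
vertex 1.659 1.373 -4.453
vertex 1.593 0.936 -4.136
vertex 1.152 2.502 -2.998
endloop
endfacet
facet normal -0.956 -0.062 -0.285
outer loop
vertex 1.152 2.502 -2.998
vertex 1.593 0.936 -4.136
vertex 1.086 2.065 -2.682
endloop
endfacet
facet normal -0.266 0.591 0.762
outer loop
vertex 1.152 2.502 -2.998
vertex 1.086 2.065 -2.682
vertex 1.746 2.325 -2.653
endloop
endfacet
facet normal 0.265 -0.591 -0.762
outer loop
vertex 1.593 0.936 -4.136
vertex 2.254 1.195 -4.107
vertex 1.914 0.651 -3.803
endloop
endfacet
facet normal -0.762 -0.613 0.210
outer loop
vertex 1.593 0.936 -4.136
vertex 1.914 0.651 -3.803
vertex 1.086 2.065 -2.682
endloop
endfacet
facet normal -0.762 -0.613 0.210
outer loop
vertex 1.086 2.065 -2.682
vertex 1.914 0.651 -3.803
vertex 1.407 1.78 -2.349
endloop
endfacet
facet normal -0.266 0.591 0.762
outer loop
vertex 1.086 2.065 -2.682
vertex 1.407 1.78 -2.349
vertex 1.746 2.325 -2.653
endloop
endfacet
facet normal 0.266 -0.591 -0.761
outer loop
vertex 1.914 0.651 -3.803
vertex 2.254 1.195 -4.107
vertex 2.434 0.685 -3.648
endloop
endfacet
facet normal -0.121 -0.804 0.582
outer loop
vertex 1.914 0.651 -3.803
vertex 2.434 0.685 -3.648
vertex 1.407 1.78 -2.349
endloop
endfacet
facet normal -0.122 -0.804 0.582
outer loop
vertex 1.407 1.78 -2.349
vertex 2.434 0.685 -3.648
vertex 1.927 1.814 -2.193
endloop
endfacet
facet normal -0.267 0.591 0.761
outer loop
vertex 1.407 1.78 -2.349
vertex 1.927 1.814 -2.193
vertex 1.746 2.325 -2.653
endloop
endfacet
facet normal 0.266 -0.591 -0.761
outer loop
vertex 2.434 0.685 -3.648
vertex 2.254 1.195 -4.107
vertex 2.848 1.018 -3.762
endloop
endfacet
facet normal 0.591 -0.525 0.613
outer loop
vertex 2.434 0.685 -3.648
vertex 2.848 1.018 -3.762
vertex 1.927 1.814 -2.193
endloop
endfacet
facet normal 0.591 -0.525 0.613
outer loop
vertex 1.927 1.814 -2.193
vertex 2.848 1.018 -3.762
vertex 2.341 2.147 -2.307
endloop
endfacet
facet normal -0.266 0.591 0.761
outer loop
vertex 1.927 1.814 -2.193
vertex 2.341 2.147 -2.307
vertex 1.746 2.325 -2.653
endloop
endfacet
facet normal 0.266 -0.591 -0.762
outer loop
vertex 2.848 1.018 -3.762
vertex 2.254 1.195 -4.107
vertex 2.914 1.455 -4.078
endloop
endfacet
facet normal 0.956 0.062 0.285
outer loop
vertex 2.848 1.018 -3.762
vertex 2.914 1.455 -4.078
vertex 2.341 2.147 -2.307
endloop
endfacet
facet normal 0.956 0.062 0.285
outer loop
vertex 2.341 2.147 -2.307
vertex 2.914 1.455 -4.078
vertex 2.407 2.584 -2.624
endloop
endfacet
facet normal -0.265 0.592 0.761
outer loop
vertex 2.341 2.147 -2.307
vertex 2.407 2.584 -2.624
vertex 1.746 2.325 -2.653
endloop
endfacet

endsolid


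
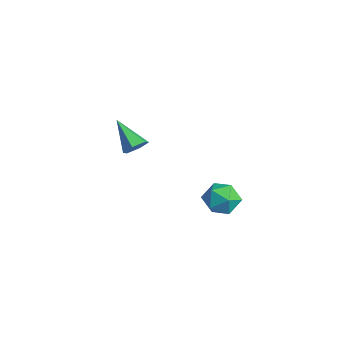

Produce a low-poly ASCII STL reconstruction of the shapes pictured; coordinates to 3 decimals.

solid 
facet normal -0.593 0.619 -0.515
outer loop
vertex 3.369 -1.292 -0.585
vertex 2.583 -1.777 -0.263
vertex 2.932 -1.019 0.246
endloop
endfacet
facet normal 0.004 0.951 -0.310
outer loop
vertex 3.369 -1.292 -0.585
vertex 2.932 -1.019 0.246
vertex 3.909 -1.041 0.191
endloop
endfacet
facet normal 0.559 0.592 -0.581
outer loop
vertex 3.369 -1.292 -0.585
vertex 3.909 -1.041 0.191
vertex 4.163 -1.814 -0.352
endloop
endfacet
facet normal 0.305 0.039 -0.952
outer loop
vertex 3.369 -1.292 -0.585
vertex 4.163 -1.814 -0.352
vertex 3.344 -2.268 -0.633
endloop
endfacet
facet normal -0.408 0.055 -0.912
outer loop
vertex 3.369 -1.292 -0.585
vertex 3.344 -2.268 -0.633
vertex 2.583 -1.777 -0.263
endloop
endfacet
facet normal 0.043 0.915 0.402
outer loop
vertex 3.909 -1.041 0.191
vertex 2.932 -1.019 0.246
vertex 3.456 -1.372 0.993
endloop
endfacet
facet normal -0.923 0.378 0.070
outer loop
vertex 2.932 -1.019 0.246
vertex 2.583 -1.777 -0.263
vertex 2.637 -1.826 0.712
endloop
endfacet
facet normal -0.623 -0.534 -0.572
outer loop
vertex 2.583 -1.777 -0.263
vertex 3.344 -2.268 -0.633
vertex 2.891 -2.599 0.169
endloop
endfacet
facet normal 0.529 -0.561 -0.636
outer loop
vertex 3.344 -2.268 -0.633
vertex 4.163 -1.814 -0.352
vertex 3.868 -2.621 0.114
endloop
endfacet
facet normal 0.942 0.334 -0.035
outer loop
vertex 4.163 -1.814 -0.352
vertex 3.909 -1.041 0.191
vertex 4.217 -1.863 0.623
endloop
endfacet
facet normal -0.305 -0.039 0.952
outer loop
vertex 3.431 -2.348 0.945
vertex 3.456 -1.372 0.993
vertex 2.637 -1.826 0.712
endloop
endfacet
facet normal -0.559 -0.592 0.581
outer loop
vertex 3.431 -2.348 0.945
vertex 2.637 -1.826 0.712
vertex 2.891 -2.599 0.169
endloop
endfacet
facet normal -0.004 -0.951 0.310
outer loop
vertex 3.431 -2.348 0.945
vertex 2.891 -2.599 0.169
vertex 3.868 -2.621 0.114
endloop
endfacet
facet normal 0.593 -0.619 0.515
outer loop
vertex 3.431 -2.348 0.945
vertex 3.868 -2.621 0.114
vertex 4.217 -1.863 0.623
endloop
endfacet
facet normal 0.408 -0.055 0.912
outer loop
vertex 3.431 -2.348 0.945
vertex 4.217 -1.863 0.623
vertex 3.456 -1.372 0.993
endloop
endfacet
facet normal -0.529 0.561 0.636
outer loop
vertex 2.637 -1.826 0.712
vertex 3.456 -1.372 0.993
vertex 2.932 -1.019 0.246
endloop
endfacet
facet normal -0.942 -0.334 0.035
outer loop
vertex 2.891 -2.599 0.169
vertex 2.637 -1.826 0.712
vertex 2.583 -1.777 -0.263
endloop
endfacet
facet normal -0.043 -0.915 -0.402
outer loop
vertex 3.868 -2.621 0.114
vertex 2.891 -2.599 0.169
vertex 3.344 -2.268 -0.633
endloop
endfacet
facet normal 0.923 -0.378 -0.070
outer loop
vertex 4.217 -1.863 0.623
vertex 3.868 -2.621 0.114
vertex 4.163 -1.814 -0.352
endloop
endfacet
facet normal 0.623 0.534 0.572
outer loop
vertex 3.456 -1.372 0.993
vertex 4.217 -1.863 0.623
vertex 3.909 -1.041 0.191
endloop
endfacet
facet normal 0.767 0.190 -0.613
outer loop
vertex -1.633 -3.969 1.038
vertex -2.063 -3.592 0.617
vertex -1.717 -3.273 1.149
endloop
endfacet
facet normal 0.359 -0.104 0.927
outer loop
vertex -1.633 -3.969 1.038
vertex -1.717 -3.273 1.149
vertex -3.497 -3.948 1.763
endloop
endfacet
facet normal 0.766 0.191 -0.613
outer loop
vertex -1.717 -3.273 1.149
vertex -2.063 -3.592 0.617
vertex -2.147 -2.896 0.729
endloop
endfacet
facet normal -0.037 0.724 0.688
outer loop
vertex -1.717 -3.273 1.149
vertex -2.147 -2.896 0.729
vertex -3.497 -3.948 1.763
endloop
endfacet
facet normal 0.767 0.191 -0.612
outer loop
vertex -2.147 -2.896 0.729
vertex -2.063 -3.592 0.617
vertex -2.492 -3.214 0.197
endloop
endfacet
facet normal -0.636 0.770 -0.048
outer loop
vertex -2.147 -2.896 0.729
vertex -2.492 -3.214 0.197
vertex -3.497 -3.948 1.763
endloop
endfacet
facet normal 0.767 0.191 -0.612
outer loop
vertex -2.492 -3.214 0.197
vertex -2.063 -3.592 0.617
vertex -2.408 -3.91 0.085
endloop
endfacet
facet normal -0.839 -0.014 -0.545
outer loop
vertex -2.492 -3.214 0.197
vertex -2.408 -3.91 0.085
vertex -3.497 -3.948 1.763
endloop
endfacet
facet normal 0.768 0.190 -0.612
outer loop
vertex -2.408 -3.91 0.085
vertex -2.063 -3.592 0.617
vertex -1.979 -4.288 0.506
endloop
endfacet
facet normal -0.442 -0.843 -0.306
outer loop
vertex -2.408 -3.91 0.085
vertex -1.979 -4.288 0.506
vertex -3.497 -3.948 1.763
endloop
endfacet
facet normal 0.767 0.190 -0.613
outer loop
vertex -1.979 -4.288 0.506
vertex -2.063 -3.592 0.617
vertex -1.633 -3.969 1.038
endloop
endfacet
facet normal 0.157 -0.889 0.431
outer loop
vertex -1.979 -4.288 0.506
vertex -1.633 -3.969 1.038
vertex -3.497 -3.948 1.763
endloop
endfacet

endsolid


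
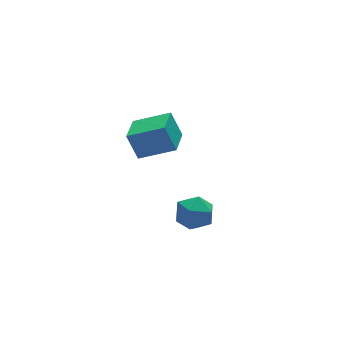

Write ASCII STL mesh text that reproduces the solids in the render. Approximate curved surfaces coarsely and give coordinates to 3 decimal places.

solid 
facet normal -0.570 -0.797 0.201
outer loop
vertex 3.653 1.314 -2.201
vertex 2.418 2.042 -2.815
vertex 3.915 0.858 -3.268
endloop
endfacet
facet normal 0.792 -0.467 0.394
outer loop
vertex 4.702 1.958 -3.545
vertex 3.653 1.314 -2.201
vertex 3.915 0.858 -3.268
endloop
endfacet
facet normal -0.570 -0.797 0.201
outer loop
vertex 3.915 0.858 -3.268
vertex 2.418 2.042 -2.815
vertex 2.68 1.586 -3.883
endloop
endfacet
facet normal 0.220 -0.384 -0.897
outer loop
vertex 2.68 1.586 -3.883
vertex 4.702 1.958 -3.545
vertex 3.915 0.858 -3.268
endloop
endfacet
facet normal -0.220 0.383 0.897
outer loop
vertex 3.653 1.314 -2.201
vertex 3.205 3.142 -3.092
vertex 2.418 2.042 -2.815
endloop
endfacet
facet normal 0.791 -0.467 0.394
outer loop
vertex 4.44 2.414 -2.477
vertex 3.653 1.314 -2.201
vertex 4.702 1.958 -3.545
endloop
endfacet
facet normal -0.221 0.383 0.897
outer loop
vertex 4.44 2.414 -2.477
vertex 3.205 3.142 -3.092
vertex 3.653 1.314 -2.201
endloop
endfacet
facet normal -0.792 0.467 -0.394
outer loop
vertex 2.418 2.042 -2.815
vertex 3.205 3.142 -3.092
vertex 2.68 1.586 -3.883
endloop
endfacet
facet normal 0.220 -0.383 -0.897
outer loop
vertex 3.467 2.686 -4.159
vertex 4.702 1.958 -3.545
vertex 2.68 1.586 -3.883
endloop
endfacet
facet normal -0.791 0.467 -0.394
outer loop
vertex 2.68 1.586 -3.883
vertex 3.205 3.142 -3.092
vertex 3.467 2.686 -4.159
endloop
endfacet
facet normal 0.570 0.797 -0.201
outer loop
vertex 3.467 2.686 -4.159
vertex 4.44 2.414 -2.477
vertex 4.702 1.958 -3.545
endloop
endfacet
facet normal 0.570 0.797 -0.201
outer loop
vertex 3.205 3.142 -3.092
vertex 4.44 2.414 -2.477
vertex 3.467 2.686 -4.159
endloop
endfacet
facet normal -0.305 0.150 0.941
outer loop
vertex 2.637 -1.85 -3.541
vertex 2.715 -2.652 -3.388
vertex 3.349 -2.147 -3.263
endloop
endfacet
facet normal 0.034 0.725 0.687
outer loop
vertex 2.637 -1.85 -3.541
vertex 3.349 -2.147 -3.263
vertex 3.345 -1.583 -3.858
endloop
endfacet
facet normal -0.311 0.945 0.102
outer loop
vertex 2.637 -1.85 -3.541
vertex 3.345 -1.583 -3.858
vertex 2.709 -1.739 -4.351
endloop
endfacet
facet normal -0.863 0.506 -0.007
outer loop
vertex 2.637 -1.85 -3.541
vertex 2.709 -1.739 -4.351
vertex 2.319 -2.4 -4.06
endloop
endfacet
facet normal -0.859 0.014 0.512
outer loop
vertex 2.637 -1.85 -3.541
vertex 2.319 -2.4 -4.06
vertex 2.715 -2.652 -3.388
endloop
endfacet
facet normal 0.691 0.527 0.495
outer loop
vertex 3.345 -1.583 -3.858
vertex 3.349 -2.147 -3.263
vertex 3.861 -2.22 -3.9
endloop
endfacet
facet normal 0.142 -0.403 0.904
outer loop
vertex 3.349 -2.147 -3.263
vertex 2.715 -2.652 -3.388
vertex 3.471 -2.881 -3.609
endloop
endfacet
facet normal -0.753 -0.624 0.210
outer loop
vertex 2.715 -2.652 -3.388
vertex 2.319 -2.4 -4.06
vertex 2.835 -3.037 -4.102
endloop
endfacet
facet normal -0.758 0.171 -0.629
outer loop
vertex 2.319 -2.4 -4.06
vertex 2.709 -1.739 -4.351
vertex 2.831 -2.473 -4.697
endloop
endfacet
facet normal 0.135 0.881 -0.453
outer loop
vertex 2.709 -1.739 -4.351
vertex 3.345 -1.583 -3.858
vertex 3.465 -1.968 -4.572
endloop
endfacet
facet normal 0.863 -0.506 0.007
outer loop
vertex 3.543 -2.77 -4.419
vertex 3.861 -2.22 -3.9
vertex 3.471 -2.881 -3.609
endloop
endfacet
facet normal 0.311 -0.945 -0.102
outer loop
vertex 3.543 -2.77 -4.419
vertex 3.471 -2.881 -3.609
vertex 2.835 -3.037 -4.102
endloop
endfacet
facet normal -0.034 -0.725 -0.687
outer loop
vertex 3.543 -2.77 -4.419
vertex 2.835 -3.037 -4.102
vertex 2.831 -2.473 -4.697
endloop
endfacet
facet normal 0.305 -0.150 -0.941
outer loop
vertex 3.543 -2.77 -4.419
vertex 2.831 -2.473 -4.697
vertex 3.465 -1.968 -4.572
endloop
endfacet
facet normal 0.859 -0.014 -0.512
outer loop
vertex 3.543 -2.77 -4.419
vertex 3.465 -1.968 -4.572
vertex 3.861 -2.22 -3.9
endloop
endfacet
facet normal 0.758 -0.171 0.629
outer loop
vertex 3.471 -2.881 -3.609
vertex 3.861 -2.22 -3.9
vertex 3.349 -2.147 -3.263
endloop
endfacet
facet normal -0.135 -0.881 0.453
outer loop
vertex 2.835 -3.037 -4.102
vertex 3.471 -2.881 -3.609
vertex 2.715 -2.652 -3.388
endloop
endfacet
facet normal -0.691 -0.527 -0.495
outer loop
vertex 2.831 -2.473 -4.697
vertex 2.835 -3.037 -4.102
vertex 2.319 -2.4 -4.06
endloop
endfacet
facet normal -0.142 0.403 -0.904
outer loop
vertex 3.465 -1.968 -4.572
vertex 2.831 -2.473 -4.697
vertex 2.709 -1.739 -4.351
endloop
endfacet
facet normal 0.753 0.624 -0.210
outer loop
vertex 3.861 -2.22 -3.9
vertex 3.465 -1.968 -4.572
vertex 3.345 -1.583 -3.858
endloop
endfacet

endsolid


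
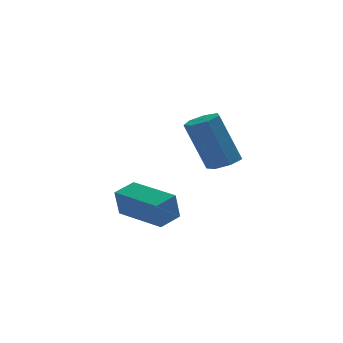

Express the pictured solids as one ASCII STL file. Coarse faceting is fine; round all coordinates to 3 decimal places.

solid 
facet normal -0.744 -0.619 -0.253
outer loop
vertex -2.379 -2.289 -0.915
vertex -3.711 -0.734 -0.802
vertex -2.198 -2.052 -2.026
endloop
endfacet
facet normal 0.649 -0.758 -0.056
outer loop
vertex -1.469 -1.446 -1.778
vertex -2.379 -2.289 -0.915
vertex -2.198 -2.052 -2.026
endloop
endfacet
facet normal -0.744 -0.619 -0.253
outer loop
vertex -2.198 -2.052 -2.026
vertex -3.711 -0.734 -0.802
vertex -3.53 -0.498 -1.913
endloop
endfacet
facet normal 0.158 0.205 -0.966
outer loop
vertex -3.53 -0.498 -1.913
vertex -1.469 -1.446 -1.778
vertex -2.198 -2.052 -2.026
endloop
endfacet
facet normal -0.158 -0.205 0.966
outer loop
vertex -2.379 -2.289 -0.915
vertex -2.982 -0.128 -0.554
vertex -3.711 -0.734 -0.802
endloop
endfacet
facet normal 0.650 -0.758 -0.055
outer loop
vertex -1.65 -1.682 -0.667
vertex -2.379 -2.289 -0.915
vertex -1.469 -1.446 -1.778
endloop
endfacet
facet normal -0.158 -0.205 0.966
outer loop
vertex -1.65 -1.682 -0.667
vertex -2.982 -0.128 -0.554
vertex -2.379 -2.289 -0.915
endloop
endfacet
facet normal -0.649 0.758 0.055
outer loop
vertex -3.711 -0.734 -0.802
vertex -2.982 -0.128 -0.554
vertex -3.53 -0.498 -1.913
endloop
endfacet
facet normal 0.158 0.205 -0.966
outer loop
vertex -2.801 0.109 -1.665
vertex -1.469 -1.446 -1.778
vertex -3.53 -0.498 -1.913
endloop
endfacet
facet normal -0.650 0.758 0.056
outer loop
vertex -3.53 -0.498 -1.913
vertex -2.982 -0.128 -0.554
vertex -2.801 0.109 -1.665
endloop
endfacet
facet normal 0.744 0.619 0.253
outer loop
vertex -2.801 0.109 -1.665
vertex -1.65 -1.682 -0.667
vertex -1.469 -1.446 -1.778
endloop
endfacet
facet normal 0.744 0.619 0.253
outer loop
vertex -2.982 -0.128 -0.554
vertex -1.65 -1.682 -0.667
vertex -2.801 0.109 -1.665
endloop
endfacet
facet normal 0.359 -0.109 -0.927
outer loop
vertex 0.355 -3.408 1.749
vertex -0.207 -3.703 1.566
vertex -0.054 -3.061 1.55
endloop
endfacet
facet normal 0.600 0.788 0.141
outer loop
vertex 0.355 -3.408 1.749
vertex -0.054 -3.061 1.55
vertex -0.392 -3.183 3.677
endloop
endfacet
facet normal 0.601 0.787 0.141
outer loop
vertex -0.392 -3.183 3.677
vertex -0.054 -3.061 1.55
vertex -0.801 -2.835 3.478
endloop
endfacet
facet normal -0.359 0.108 0.927
outer loop
vertex -0.392 -3.183 3.677
vertex -0.801 -2.835 3.478
vertex -0.953 -3.477 3.494
endloop
endfacet
facet normal 0.359 -0.109 -0.927
outer loop
vertex -0.054 -3.061 1.55
vertex -0.207 -3.703 1.566
vertex -0.578 -3.197 1.363
endloop
endfacet
facet normal -0.185 0.965 -0.185
outer loop
vertex -0.054 -3.061 1.55
vertex -0.578 -3.197 1.363
vertex -0.801 -2.835 3.478
endloop
endfacet
facet normal -0.185 0.965 -0.185
outer loop
vertex -0.801 -2.835 3.478
vertex -0.578 -3.197 1.363
vertex -1.325 -2.971 3.291
endloop
endfacet
facet normal -0.359 0.108 0.927
outer loop
vertex -0.801 -2.835 3.478
vertex -1.325 -2.971 3.291
vertex -0.953 -3.477 3.494
endloop
endfacet
facet normal 0.359 -0.109 -0.927
outer loop
vertex -0.578 -3.197 1.363
vertex -0.207 -3.703 1.566
vertex -0.822 -3.714 1.329
endloop
endfacet
facet normal -0.830 0.416 -0.371
outer loop
vertex -0.578 -3.197 1.363
vertex -0.822 -3.714 1.329
vertex -1.325 -2.971 3.291
endloop
endfacet
facet normal -0.830 0.416 -0.371
outer loop
vertex -1.325 -2.971 3.291
vertex -0.822 -3.714 1.329
vertex -1.569 -3.488 3.257
endloop
endfacet
facet normal -0.359 0.108 0.927
outer loop
vertex -1.325 -2.971 3.291
vertex -1.569 -3.488 3.257
vertex -0.953 -3.477 3.494
endloop
endfacet
facet normal 0.359 -0.108 -0.927
outer loop
vertex -0.822 -3.714 1.329
vertex -0.207 -3.703 1.566
vertex -0.603 -4.223 1.473
endloop
endfacet
facet normal -0.851 -0.445 -0.278
outer loop
vertex -0.822 -3.714 1.329
vertex -0.603 -4.223 1.473
vertex -1.569 -3.488 3.257
endloop
endfacet
facet normal -0.851 -0.445 -0.278
outer loop
vertex -1.569 -3.488 3.257
vertex -0.603 -4.223 1.473
vertex -1.35 -3.997 3.401
endloop
endfacet
facet normal -0.359 0.108 0.927
outer loop
vertex -1.569 -3.488 3.257
vertex -1.35 -3.997 3.401
vertex -0.953 -3.477 3.494
endloop
endfacet
facet normal 0.360 -0.108 -0.927
outer loop
vertex -0.603 -4.223 1.473
vertex -0.207 -3.703 1.566
vertex -0.085 -4.34 1.688
endloop
endfacet
facet normal -0.230 -0.973 0.025
outer loop
vertex -0.603 -4.223 1.473
vertex -0.085 -4.34 1.688
vertex -1.35 -3.997 3.401
endloop
endfacet
facet normal -0.230 -0.973 0.025
outer loop
vertex -1.35 -3.997 3.401
vertex -0.085 -4.34 1.688
vertex -0.832 -4.114 3.616
endloop
endfacet
facet normal -0.360 0.109 0.927
outer loop
vertex -1.35 -3.997 3.401
vertex -0.832 -4.114 3.616
vertex -0.953 -3.477 3.494
endloop
endfacet
facet normal 0.358 -0.109 -0.927
outer loop
vertex -0.085 -4.34 1.688
vertex -0.207 -3.703 1.566
vertex 0.341 -3.978 1.81
endloop
endfacet
facet normal 0.563 -0.767 0.308
outer loop
vertex -0.085 -4.34 1.688
vertex 0.341 -3.978 1.81
vertex -0.832 -4.114 3.616
endloop
endfacet
facet normal 0.562 -0.768 0.307
outer loop
vertex -0.832 -4.114 3.616
vertex 0.341 -3.978 1.81
vertex -0.405 -3.752 3.739
endloop
endfacet
facet normal -0.360 0.109 0.927
outer loop
vertex -0.832 -4.114 3.616
vertex -0.405 -3.752 3.739
vertex -0.953 -3.477 3.494
endloop
endfacet
facet normal 0.359 -0.108 -0.927
outer loop
vertex 0.341 -3.978 1.81
vertex -0.207 -3.703 1.566
vertex 0.355 -3.408 1.749
endloop
endfacet
facet normal 0.933 0.016 0.359
outer loop
vertex 0.341 -3.978 1.81
vertex 0.355 -3.408 1.749
vertex -0.405 -3.752 3.739
endloop
endfacet
facet normal 0.933 0.018 0.359
outer loop
vertex -0.405 -3.752 3.739
vertex 0.355 -3.408 1.749
vertex -0.392 -3.183 3.677
endloop
endfacet
facet normal -0.360 0.109 0.927
outer loop
vertex -0.405 -3.752 3.739
vertex -0.392 -3.183 3.677
vertex -0.953 -3.477 3.494
endloop
endfacet

endsolid


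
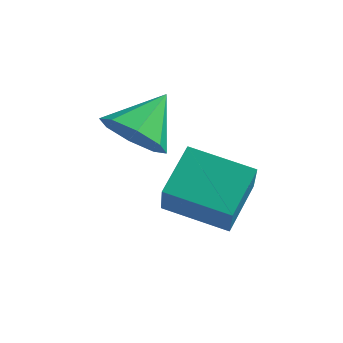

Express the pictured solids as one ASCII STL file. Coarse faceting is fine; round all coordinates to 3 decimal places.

solid 
facet normal -0.317 0.510 -0.800
outer loop
vertex -0.553 -1.887 1.24
vertex 1.201 -1.528 0.773
vertex -0.511 -3.211 0.379
endloop
endfacet
facet normal -0.948 -0.194 0.252
outer loop
vertex -0.001 -4.032 1.667
vertex -0.553 -1.887 1.24
vertex -0.511 -3.211 0.379
endloop
endfacet
facet normal -0.317 0.510 -0.800
outer loop
vertex -0.511 -3.211 0.379
vertex 1.201 -1.528 0.773
vertex 1.242 -2.853 -0.088
endloop
endfacet
facet normal 0.026 -0.838 -0.545
outer loop
vertex 1.242 -2.853 -0.088
vertex -0.001 -4.032 1.667
vertex -0.511 -3.211 0.379
endloop
endfacet
facet normal -0.027 0.838 0.545
outer loop
vertex -0.553 -1.887 1.24
vertex 1.711 -2.349 2.061
vertex 1.201 -1.528 0.773
endloop
endfacet
facet normal -0.948 -0.194 0.253
outer loop
vertex -0.042 -2.707 2.528
vertex -0.553 -1.887 1.24
vertex -0.001 -4.032 1.667
endloop
endfacet
facet normal -0.026 0.839 0.544
outer loop
vertex -0.042 -2.707 2.528
vertex 1.711 -2.349 2.061
vertex -0.553 -1.887 1.24
endloop
endfacet
facet normal 0.948 0.193 -0.252
outer loop
vertex 1.201 -1.528 0.773
vertex 1.711 -2.349 2.061
vertex 1.242 -2.853 -0.088
endloop
endfacet
facet normal 0.027 -0.838 -0.544
outer loop
vertex 1.753 -3.673 1.2
vertex -0.001 -4.032 1.667
vertex 1.242 -2.853 -0.088
endloop
endfacet
facet normal 0.948 0.194 -0.252
outer loop
vertex 1.242 -2.853 -0.088
vertex 1.711 -2.349 2.061
vertex 1.753 -3.673 1.2
endloop
endfacet
facet normal 0.317 -0.510 0.800
outer loop
vertex 1.753 -3.673 1.2
vertex -0.042 -2.707 2.528
vertex -0.001 -4.032 1.667
endloop
endfacet
facet normal 0.317 -0.510 0.800
outer loop
vertex 1.711 -2.349 2.061
vertex -0.042 -2.707 2.528
vertex 1.753 -3.673 1.2
endloop
endfacet
facet normal -0.149 -0.796 -0.587
outer loop
vertex -0.98 -3.546 3.258
vertex -1.458 -2.968 2.596
vertex -0.508 -3.248 2.734
endloop
endfacet
facet normal 0.743 0.001 0.670
outer loop
vertex -0.98 -3.546 3.258
vertex -0.508 -3.248 2.734
vertex -1.222 -1.712 3.524
endloop
endfacet
facet normal -0.149 -0.796 -0.587
outer loop
vertex -0.508 -3.248 2.734
vertex -1.458 -2.968 2.596
vertex -0.592 -2.787 2.13
endloop
endfacet
facet normal 0.924 0.356 0.143
outer loop
vertex -0.508 -3.248 2.734
vertex -0.592 -2.787 2.13
vertex -1.222 -1.712 3.524
endloop
endfacet
facet normal -0.150 -0.795 -0.588
outer loop
vertex -0.592 -2.787 2.13
vertex -1.458 -2.968 2.596
vertex -1.183 -2.431 1.799
endloop
endfacet
facet normal 0.609 0.737 -0.294
outer loop
vertex -0.592 -2.787 2.13
vertex -1.183 -2.431 1.799
vertex -1.222 -1.712 3.524
endloop
endfacet
facet normal -0.148 -0.796 -0.587
outer loop
vertex -1.183 -2.431 1.799
vertex -1.458 -2.968 2.596
vertex -1.936 -2.391 1.934
endloop
endfacet
facet normal -0.020 0.923 -0.385
outer loop
vertex -1.183 -2.431 1.799
vertex -1.936 -2.391 1.934
vertex -1.222 -1.712 3.524
endloop
endfacet
facet normal -0.150 -0.796 -0.586
outer loop
vertex -1.936 -2.391 1.934
vertex -1.458 -2.968 2.596
vertex -2.408 -2.688 2.458
endloop
endfacet
facet normal -0.591 0.803 -0.077
outer loop
vertex -1.936 -2.391 1.934
vertex -2.408 -2.688 2.458
vertex -1.222 -1.712 3.524
endloop
endfacet
facet normal -0.149 -0.795 -0.588
outer loop
vertex -2.408 -2.688 2.458
vertex -1.458 -2.968 2.596
vertex -2.324 -3.15 3.062
endloop
endfacet
facet normal -0.773 0.448 0.450
outer loop
vertex -2.408 -2.688 2.458
vertex -2.324 -3.15 3.062
vertex -1.222 -1.712 3.524
endloop
endfacet
facet normal -0.149 -0.795 -0.587
outer loop
vertex -2.324 -3.15 3.062
vertex -1.458 -2.968 2.596
vertex -1.732 -3.506 3.394
endloop
endfacet
facet normal -0.458 0.066 0.887
outer loop
vertex -2.324 -3.15 3.062
vertex -1.732 -3.506 3.394
vertex -1.222 -1.712 3.524
endloop
endfacet
facet normal -0.149 -0.796 -0.587
outer loop
vertex -1.732 -3.506 3.394
vertex -1.458 -2.968 2.596
vertex -0.98 -3.546 3.258
endloop
endfacet
facet normal 0.171 -0.119 0.978
outer loop
vertex -1.732 -3.506 3.394
vertex -0.98 -3.546 3.258
vertex -1.222 -1.712 3.524
endloop
endfacet

endsolid


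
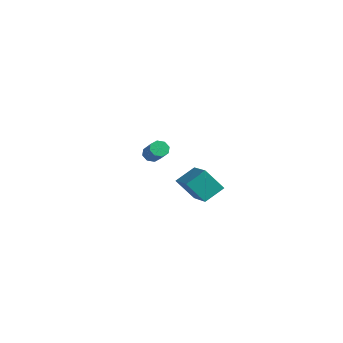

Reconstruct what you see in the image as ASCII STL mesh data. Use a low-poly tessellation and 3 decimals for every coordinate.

solid 
facet normal -0.494 -0.406 0.769
outer loop
vertex 4.149 0.434 2.023
vertex 2.373 1.255 1.315
vertex 3.939 -0.612 1.335
endloop
endfacet
facet normal 0.853 -0.395 0.341
outer loop
vertex 4.667 -0.015 0.205
vertex 4.149 0.434 2.023
vertex 3.939 -0.612 1.335
endloop
endfacet
facet normal -0.495 -0.407 0.768
outer loop
vertex 3.939 -0.612 1.335
vertex 2.373 1.255 1.315
vertex 2.164 0.208 0.626
endloop
endfacet
facet normal -0.165 -0.824 -0.542
outer loop
vertex 2.164 0.208 0.626
vertex 4.667 -0.015 0.205
vertex 3.939 -0.612 1.335
endloop
endfacet
facet normal 0.165 0.824 0.542
outer loop
vertex 4.149 0.434 2.023
vertex 3.101 1.852 0.185
vertex 2.373 1.255 1.315
endloop
endfacet
facet normal 0.853 -0.395 0.341
outer loop
vertex 4.876 1.032 0.894
vertex 4.149 0.434 2.023
vertex 4.667 -0.015 0.205
endloop
endfacet
facet normal 0.164 0.824 0.542
outer loop
vertex 4.876 1.032 0.894
vertex 3.101 1.852 0.185
vertex 4.149 0.434 2.023
endloop
endfacet
facet normal -0.853 0.395 -0.341
outer loop
vertex 2.373 1.255 1.315
vertex 3.101 1.852 0.185
vertex 2.164 0.208 0.626
endloop
endfacet
facet normal -0.165 -0.824 -0.542
outer loop
vertex 2.891 0.806 -0.503
vertex 4.667 -0.015 0.205
vertex 2.164 0.208 0.626
endloop
endfacet
facet normal -0.853 0.395 -0.340
outer loop
vertex 2.164 0.208 0.626
vertex 3.101 1.852 0.185
vertex 2.891 0.806 -0.503
endloop
endfacet
facet normal 0.494 0.407 -0.768
outer loop
vertex 2.891 0.806 -0.503
vertex 4.876 1.032 0.894
vertex 4.667 -0.015 0.205
endloop
endfacet
facet normal 0.495 0.406 -0.768
outer loop
vertex 3.101 1.852 0.185
vertex 4.876 1.032 0.894
vertex 2.891 0.806 -0.503
endloop
endfacet
facet normal -0.744 0.237 -0.625
outer loop
vertex -2.95 3.056 -0.792
vertex -3.286 3.154 -0.355
vertex -2.932 3.463 -0.659
endloop
endfacet
facet normal 0.668 0.204 -0.715
outer loop
vertex -2.95 3.056 -0.792
vertex -2.932 3.463 -0.659
vertex -1.917 2.728 0.079
endloop
endfacet
facet normal 0.668 0.203 -0.716
outer loop
vertex -1.917 2.728 0.079
vertex -2.932 3.463 -0.659
vertex -1.899 3.135 0.211
endloop
endfacet
facet normal 0.742 -0.236 0.627
outer loop
vertex -1.917 2.728 0.079
vertex -1.899 3.135 0.211
vertex -2.254 2.826 0.515
endloop
endfacet
facet normal -0.743 0.235 -0.627
outer loop
vertex -2.932 3.463 -0.659
vertex -3.286 3.154 -0.355
vertex -3.122 3.689 -0.349
endloop
endfacet
facet normal 0.501 0.816 -0.288
outer loop
vertex -2.932 3.463 -0.659
vertex -3.122 3.689 -0.349
vertex -1.899 3.135 0.211
endloop
endfacet
facet normal 0.501 0.816 -0.287
outer loop
vertex -1.899 3.135 0.211
vertex -3.122 3.689 -0.349
vertex -2.089 3.361 0.522
endloop
endfacet
facet normal 0.743 -0.237 0.626
outer loop
vertex -1.899 3.135 0.211
vertex -2.089 3.361 0.522
vertex -2.254 2.826 0.515
endloop
endfacet
facet normal -0.744 0.235 -0.626
outer loop
vertex -3.122 3.689 -0.349
vertex -3.286 3.154 -0.355
vertex -3.408 3.602 -0.042
endloop
endfacet
facet normal 0.042 0.950 0.308
outer loop
vertex -3.122 3.689 -0.349
vertex -3.408 3.602 -0.042
vertex -2.089 3.361 0.522
endloop
endfacet
facet normal 0.042 0.950 0.308
outer loop
vertex -2.089 3.361 0.522
vertex -3.408 3.602 -0.042
vertex -2.375 3.274 0.829
endloop
endfacet
facet normal 0.743 -0.237 0.625
outer loop
vertex -2.089 3.361 0.522
vertex -2.375 3.274 0.829
vertex -2.254 2.826 0.515
endloop
endfacet
facet normal -0.743 0.236 -0.627
outer loop
vertex -3.408 3.602 -0.042
vertex -3.286 3.154 -0.355
vertex -3.623 3.252 0.081
endloop
endfacet
facet normal -0.444 0.527 0.725
outer loop
vertex -3.408 3.602 -0.042
vertex -3.623 3.252 0.081
vertex -2.375 3.274 0.829
endloop
endfacet
facet normal -0.444 0.527 0.725
outer loop
vertex -2.375 3.274 0.829
vertex -3.623 3.252 0.081
vertex -2.59 2.924 0.952
endloop
endfacet
facet normal 0.744 -0.237 0.625
outer loop
vertex -2.375 3.274 0.829
vertex -2.59 2.924 0.952
vertex -2.254 2.826 0.515
endloop
endfacet
facet normal -0.742 0.236 -0.627
outer loop
vertex -3.623 3.252 0.081
vertex -3.286 3.154 -0.355
vertex -3.641 2.845 -0.051
endloop
endfacet
facet normal -0.668 -0.203 0.716
outer loop
vertex -3.623 3.252 0.081
vertex -3.641 2.845 -0.051
vertex -2.59 2.924 0.952
endloop
endfacet
facet normal -0.668 -0.204 0.716
outer loop
vertex -2.59 2.924 0.952
vertex -3.641 2.845 -0.051
vertex -2.608 2.517 0.819
endloop
endfacet
facet normal 0.744 -0.237 0.625
outer loop
vertex -2.59 2.924 0.952
vertex -2.608 2.517 0.819
vertex -2.254 2.826 0.515
endloop
endfacet
facet normal -0.743 0.237 -0.626
outer loop
vertex -3.641 2.845 -0.051
vertex -3.286 3.154 -0.355
vertex -3.451 2.619 -0.362
endloop
endfacet
facet normal -0.501 -0.816 0.287
outer loop
vertex -3.641 2.845 -0.051
vertex -3.451 2.619 -0.362
vertex -2.608 2.517 0.819
endloop
endfacet
facet normal -0.502 -0.816 0.288
outer loop
vertex -2.608 2.517 0.819
vertex -3.451 2.619 -0.362
vertex -2.418 2.291 0.509
endloop
endfacet
facet normal 0.743 -0.235 0.627
outer loop
vertex -2.608 2.517 0.819
vertex -2.418 2.291 0.509
vertex -2.254 2.826 0.515
endloop
endfacet
facet normal -0.743 0.237 -0.625
outer loop
vertex -3.451 2.619 -0.362
vertex -3.286 3.154 -0.355
vertex -3.165 2.706 -0.669
endloop
endfacet
facet normal -0.042 -0.950 -0.308
outer loop
vertex -3.451 2.619 -0.362
vertex -3.165 2.706 -0.669
vertex -2.418 2.291 0.509
endloop
endfacet
facet normal -0.042 -0.950 -0.308
outer loop
vertex -2.418 2.291 0.509
vertex -3.165 2.706 -0.669
vertex -2.132 2.378 0.202
endloop
endfacet
facet normal 0.744 -0.235 0.626
outer loop
vertex -2.418 2.291 0.509
vertex -2.132 2.378 0.202
vertex -2.254 2.826 0.515
endloop
endfacet
facet normal -0.744 0.237 -0.625
outer loop
vertex -3.165 2.706 -0.669
vertex -3.286 3.154 -0.355
vertex -2.95 3.056 -0.792
endloop
endfacet
facet normal 0.444 -0.527 -0.725
outer loop
vertex -3.165 2.706 -0.669
vertex -2.95 3.056 -0.792
vertex -2.132 2.378 0.202
endloop
endfacet
facet normal 0.444 -0.527 -0.725
outer loop
vertex -2.132 2.378 0.202
vertex -2.95 3.056 -0.792
vertex -1.917 2.728 0.079
endloop
endfacet
facet normal 0.743 -0.236 0.627
outer loop
vertex -2.132 2.378 0.202
vertex -1.917 2.728 0.079
vertex -2.254 2.826 0.515
endloop
endfacet

endsolid


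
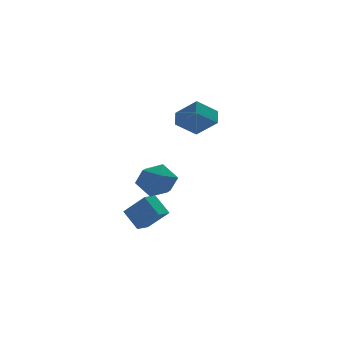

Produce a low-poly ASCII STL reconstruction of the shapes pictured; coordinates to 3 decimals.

solid 
facet normal -0.505 0.486 -0.713
outer loop
vertex -1.631 2.03 -3.619
vertex -0.793 2.59 -3.831
vertex -1.203 1.011 -4.618
endloop
endfacet
facet normal -0.813 -0.544 0.206
outer loop
vertex -0.287 0.13 -3.329
vertex -1.631 2.03 -3.619
vertex -1.203 1.011 -4.618
endloop
endfacet
facet normal -0.506 0.486 -0.712
outer loop
vertex -1.203 1.011 -4.618
vertex -0.793 2.59 -3.831
vertex -0.365 1.571 -4.831
endloop
endfacet
facet normal 0.286 -0.684 -0.671
outer loop
vertex -0.365 1.571 -4.831
vertex -0.287 0.13 -3.329
vertex -1.203 1.011 -4.618
endloop
endfacet
facet normal -0.287 0.684 0.671
outer loop
vertex -1.631 2.03 -3.619
vertex 0.123 1.709 -2.542
vertex -0.793 2.59 -3.831
endloop
endfacet
facet normal -0.813 -0.544 0.206
outer loop
vertex -0.715 1.149 -2.329
vertex -1.631 2.03 -3.619
vertex -0.287 0.13 -3.329
endloop
endfacet
facet normal -0.287 0.684 0.671
outer loop
vertex -0.715 1.149 -2.329
vertex 0.123 1.709 -2.542
vertex -1.631 2.03 -3.619
endloop
endfacet
facet normal 0.813 0.544 -0.206
outer loop
vertex -0.793 2.59 -3.831
vertex 0.123 1.709 -2.542
vertex -0.365 1.571 -4.831
endloop
endfacet
facet normal 0.287 -0.684 -0.671
outer loop
vertex 0.551 0.69 -3.541
vertex -0.287 0.13 -3.329
vertex -0.365 1.571 -4.831
endloop
endfacet
facet normal 0.813 0.544 -0.206
outer loop
vertex -0.365 1.571 -4.831
vertex 0.123 1.709 -2.542
vertex 0.551 0.69 -3.541
endloop
endfacet
facet normal 0.506 -0.487 0.712
outer loop
vertex 0.551 0.69 -3.541
vertex -0.715 1.149 -2.329
vertex -0.287 0.13 -3.329
endloop
endfacet
facet normal 0.506 -0.486 0.713
outer loop
vertex 0.123 1.709 -2.542
vertex -0.715 1.149 -2.329
vertex 0.551 0.69 -3.541
endloop
endfacet
facet normal -0.982 -0.072 0.175
outer loop
vertex -1.333 0.963 -1.094
vertex -1.226 -0.281 -1.005
vertex -1.097 0.433 0.014
endloop
endfacet
facet normal -0.726 0.548 0.417
outer loop
vertex -1.333 0.963 -1.094
vertex -1.097 0.433 0.014
vertex -0.498 1.48 -0.319
endloop
endfacet
facet normal -0.429 0.893 -0.134
outer loop
vertex -1.333 0.963 -1.094
vertex -0.498 1.48 -0.319
vertex -0.256 1.412 -1.545
endloop
endfacet
facet normal -0.502 0.487 -0.715
outer loop
vertex -1.333 0.963 -1.094
vertex -0.256 1.412 -1.545
vertex -0.706 0.325 -1.969
endloop
endfacet
facet normal -0.844 -0.110 -0.525
outer loop
vertex -1.333 0.963 -1.094
vertex -0.706 0.325 -1.969
vertex -1.226 -0.281 -1.005
endloop
endfacet
facet normal -0.211 0.404 0.890
outer loop
vertex -0.498 1.48 -0.319
vertex -1.097 0.433 0.014
vertex 0.126 0.555 0.249
endloop
endfacet
facet normal -0.626 -0.599 0.499
outer loop
vertex -1.097 0.433 0.014
vertex -1.226 -0.281 -1.005
vertex -0.324 -0.532 -0.175
endloop
endfacet
facet normal -0.403 -0.661 -0.633
outer loop
vertex -1.226 -0.281 -1.005
vertex -0.706 0.325 -1.969
vertex -0.082 -0.6 -1.401
endloop
endfacet
facet normal 0.150 0.305 -0.941
outer loop
vertex -0.706 0.325 -1.969
vertex -0.256 1.412 -1.545
vertex 0.517 0.447 -1.734
endloop
endfacet
facet normal 0.268 0.963 -0.000
outer loop
vertex -0.256 1.412 -1.545
vertex -0.498 1.48 -0.319
vertex 0.646 1.161 -0.715
endloop
endfacet
facet normal 0.502 -0.487 0.715
outer loop
vertex 0.753 -0.083 -0.626
vertex 0.126 0.555 0.249
vertex -0.324 -0.532 -0.175
endloop
endfacet
facet normal 0.429 -0.893 0.134
outer loop
vertex 0.753 -0.083 -0.626
vertex -0.324 -0.532 -0.175
vertex -0.082 -0.6 -1.401
endloop
endfacet
facet normal 0.726 -0.548 -0.417
outer loop
vertex 0.753 -0.083 -0.626
vertex -0.082 -0.6 -1.401
vertex 0.517 0.447 -1.734
endloop
endfacet
facet normal 0.982 0.072 -0.175
outer loop
vertex 0.753 -0.083 -0.626
vertex 0.517 0.447 -1.734
vertex 0.646 1.161 -0.715
endloop
endfacet
facet normal 0.844 0.110 0.525
outer loop
vertex 0.753 -0.083 -0.626
vertex 0.646 1.161 -0.715
vertex 0.126 0.555 0.249
endloop
endfacet
facet normal -0.150 -0.305 0.941
outer loop
vertex -0.324 -0.532 -0.175
vertex 0.126 0.555 0.249
vertex -1.097 0.433 0.014
endloop
endfacet
facet normal -0.268 -0.963 0.000
outer loop
vertex -0.082 -0.6 -1.401
vertex -0.324 -0.532 -0.175
vertex -1.226 -0.281 -1.005
endloop
endfacet
facet normal 0.211 -0.404 -0.890
outer loop
vertex 0.517 0.447 -1.734
vertex -0.082 -0.6 -1.401
vertex -0.706 0.325 -1.969
endloop
endfacet
facet normal 0.626 0.599 -0.499
outer loop
vertex 0.646 1.161 -0.715
vertex 0.517 0.447 -1.734
vertex -0.256 1.412 -1.545
endloop
endfacet
facet normal 0.403 0.661 0.633
outer loop
vertex 0.126 0.555 0.249
vertex 0.646 1.161 -0.715
vertex -0.498 1.48 -0.319
endloop
endfacet
facet normal -0.477 0.605 -0.637
outer loop
vertex 1.687 2.604 3.225
vertex 2.964 2.631 2.294
vertex 1.311 1.736 2.683
endloop
endfacet
facet normal -0.808 -0.017 0.588
outer loop
vertex 2.136 0.689 3.786
vertex 1.687 2.604 3.225
vertex 1.311 1.736 2.683
endloop
endfacet
facet normal -0.477 0.605 -0.637
outer loop
vertex 1.311 1.736 2.683
vertex 2.964 2.631 2.294
vertex 2.587 1.763 1.753
endloop
endfacet
facet normal -0.345 -0.796 -0.497
outer loop
vertex 2.587 1.763 1.753
vertex 2.136 0.689 3.786
vertex 1.311 1.736 2.683
endloop
endfacet
facet normal 0.346 0.796 0.497
outer loop
vertex 1.687 2.604 3.225
vertex 3.789 1.584 3.397
vertex 2.964 2.631 2.294
endloop
endfacet
facet normal -0.808 -0.017 0.590
outer loop
vertex 2.513 1.557 4.327
vertex 1.687 2.604 3.225
vertex 2.136 0.689 3.786
endloop
endfacet
facet normal 0.346 0.796 0.497
outer loop
vertex 2.513 1.557 4.327
vertex 3.789 1.584 3.397
vertex 1.687 2.604 3.225
endloop
endfacet
facet normal 0.808 0.016 -0.589
outer loop
vertex 2.964 2.631 2.294
vertex 3.789 1.584 3.397
vertex 2.587 1.763 1.753
endloop
endfacet
facet normal -0.346 -0.796 -0.497
outer loop
vertex 3.413 0.716 2.855
vertex 2.136 0.689 3.786
vertex 2.587 1.763 1.753
endloop
endfacet
facet normal 0.808 0.018 -0.589
outer loop
vertex 2.587 1.763 1.753
vertex 3.789 1.584 3.397
vertex 3.413 0.716 2.855
endloop
endfacet
facet normal 0.478 -0.605 0.637
outer loop
vertex 3.413 0.716 2.855
vertex 2.513 1.557 4.327
vertex 2.136 0.689 3.786
endloop
endfacet
facet normal 0.477 -0.605 0.637
outer loop
vertex 3.789 1.584 3.397
vertex 2.513 1.557 4.327
vertex 3.413 0.716 2.855
endloop
endfacet

endsolid
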